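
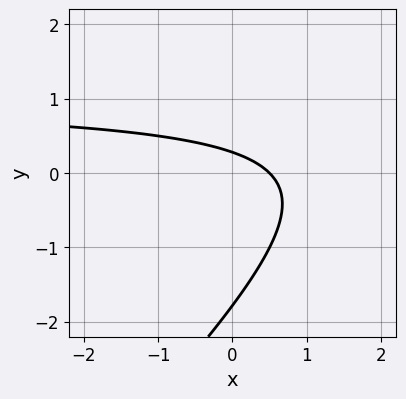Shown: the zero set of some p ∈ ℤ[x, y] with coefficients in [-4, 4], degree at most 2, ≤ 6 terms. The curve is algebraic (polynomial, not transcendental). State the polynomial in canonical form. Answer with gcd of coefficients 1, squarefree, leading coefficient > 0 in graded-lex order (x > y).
2*x*y - 2*y^2 - 2*x - 3*y + 1

First, degree: the shape is more complex than any degree-1 curve, so deg p = 2.
Finally, matching integer coefficients to the picture gives p.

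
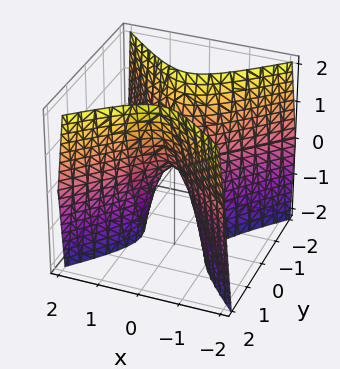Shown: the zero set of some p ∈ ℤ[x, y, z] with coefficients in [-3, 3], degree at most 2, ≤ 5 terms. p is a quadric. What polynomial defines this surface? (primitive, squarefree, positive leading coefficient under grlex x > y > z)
deg p = 2. A hyperbolic paraboloid; a quadric.
Symmetries: the y ↦ −y reflection is a symmetry, so y appears only in even powers; mirror symmetry x ↦ −x ⇒ only even powers of x.
Checking where it meets the axes: it meets the y-axis at y = 0 (among the integer gridlines); it crosses the z-axis at the gridline z = 0; it meets the x-axis at x = 0 (among the integer gridlines).
Solving for integer coefficients yields p as stated.

3*x^2 - 3*y^2 + z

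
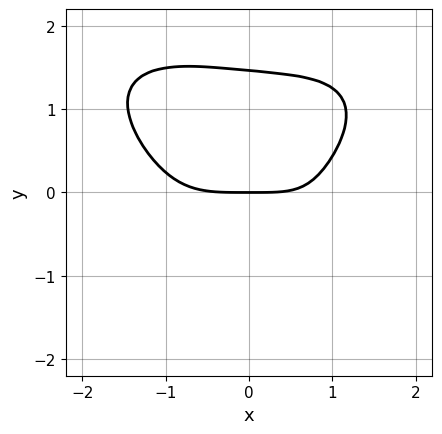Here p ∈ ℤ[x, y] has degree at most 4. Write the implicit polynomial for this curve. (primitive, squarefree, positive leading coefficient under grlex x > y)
x^4 + 3*y^4 - 3*y^3 + x*y - 3*y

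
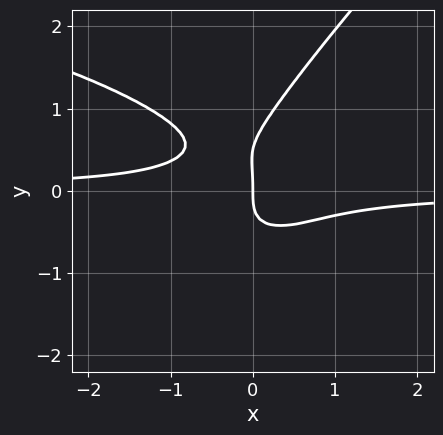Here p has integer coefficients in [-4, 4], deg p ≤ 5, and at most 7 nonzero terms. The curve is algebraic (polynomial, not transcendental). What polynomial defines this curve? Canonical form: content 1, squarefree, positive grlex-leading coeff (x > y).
2*x*y^3 - 2*y^4 + 3*x^2*y + y^3 + x

deg p = 4. No degree-3 curve has this shape.
Observable constraints: it meets the y-axis at y = 0 (among the integer gridlines); it meets the x-axis at x = 0 (among the integer gridlines).
Matching integer coefficients to the picture gives p.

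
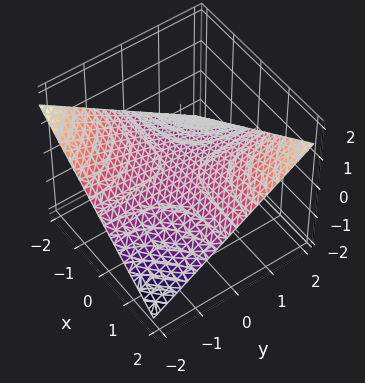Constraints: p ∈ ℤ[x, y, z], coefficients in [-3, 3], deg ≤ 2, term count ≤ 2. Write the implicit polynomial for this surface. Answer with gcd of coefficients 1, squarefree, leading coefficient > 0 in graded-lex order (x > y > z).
(a) Degree: a saddle surface; a quadric, so deg p = 2.
(b) Reading off the gridlines: it crosses the z-axis at the gridline z = 0; the visible x-axis segment lies entirely on the surface; the visible y-axis segment lies entirely on the surface.
(c) Solving for integer coefficients yields p as stated.

x*y - 3*z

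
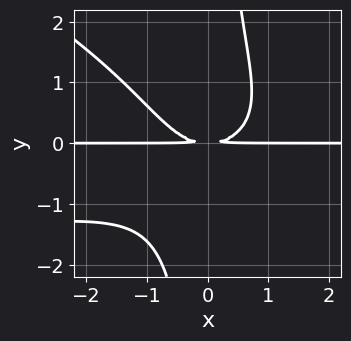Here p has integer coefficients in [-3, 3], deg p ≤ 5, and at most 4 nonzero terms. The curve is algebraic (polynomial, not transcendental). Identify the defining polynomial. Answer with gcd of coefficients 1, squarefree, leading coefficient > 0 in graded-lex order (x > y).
First, the degree is 4 — a generic line meets the curve in up to 4 points.
Then, checking where it meets the axes: the visible x-axis segment lies entirely on the curve.
Finally, solving for integer coefficients yields p as stated.

x^2*y^2 + 2*x*y^3 + 2*x^2*y - 3*y^2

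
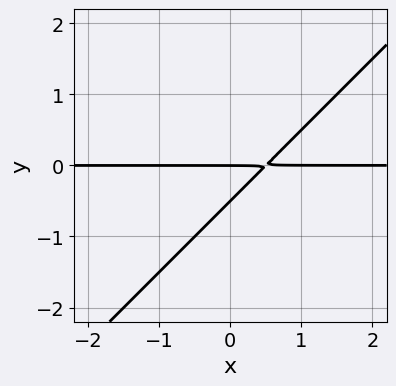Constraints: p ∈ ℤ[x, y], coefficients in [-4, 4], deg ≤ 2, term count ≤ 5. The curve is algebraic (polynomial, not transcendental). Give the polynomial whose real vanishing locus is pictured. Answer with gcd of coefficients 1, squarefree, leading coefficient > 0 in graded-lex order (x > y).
2*x*y - 2*y^2 - y

First, deg p = 2.
Next, from the visible intercepts: one y-axis crossing is at y = 0; the visible x-axis segment lies entirely on the curve.
Finally, together with the visible shape, these determine p as stated.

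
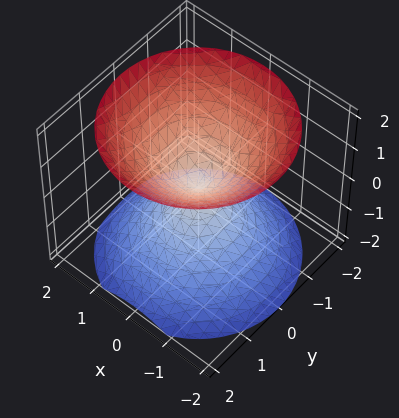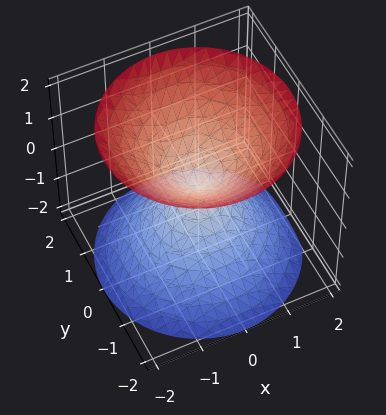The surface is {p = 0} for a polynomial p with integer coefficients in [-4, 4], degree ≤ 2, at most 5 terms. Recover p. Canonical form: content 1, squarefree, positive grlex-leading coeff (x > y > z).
x^2 + y^2 - z^2

(a) The picture has 2 separate pieces.
(b) deg p = 2.
(c) Symmetries: it's symmetric under z → −z, forcing even powers of z; every cross-section ⟂ z is a circle, so x, y appear only via x² + y².
(d) From the visible intercepts: one x-axis crossing is at x = 0; it crosses the z-axis at the gridline z = 0.
(e) Assembling these constraints gives the stated polynomial.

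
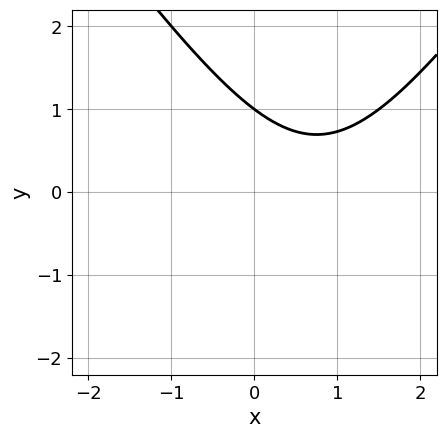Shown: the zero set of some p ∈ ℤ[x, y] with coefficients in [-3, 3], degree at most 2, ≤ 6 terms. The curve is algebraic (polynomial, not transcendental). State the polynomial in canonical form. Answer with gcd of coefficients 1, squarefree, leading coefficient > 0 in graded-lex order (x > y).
2*x^2 - y^2 - 3*x - 2*y + 3

deg p = 2. A generic line meets the curve in up to 2 points.
Observable constraints: it crosses the y-axis at the gridline y = 1; the curve avoids every integer x-axis point in the box.
The integer polynomial consistent with all of this is the stated p.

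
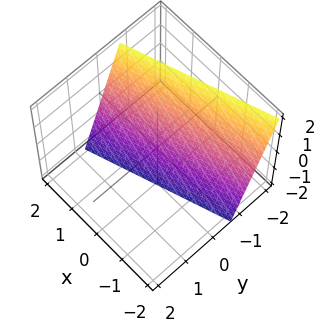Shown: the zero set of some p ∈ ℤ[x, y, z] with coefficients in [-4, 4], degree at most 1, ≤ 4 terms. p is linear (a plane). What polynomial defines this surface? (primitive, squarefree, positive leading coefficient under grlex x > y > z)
x - 3*y - z - 2

(a) deg p = 1. Every cross-section is a straight line — this is a plane.
(b) Checking where it meets the axes: it crosses the x-axis at the gridline x = 2; it crosses the z-axis at the gridline z = -2.
(c) These observations pin down the coefficients.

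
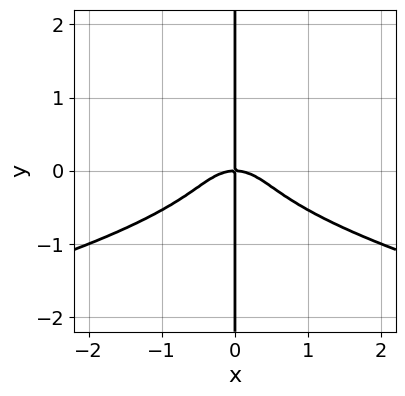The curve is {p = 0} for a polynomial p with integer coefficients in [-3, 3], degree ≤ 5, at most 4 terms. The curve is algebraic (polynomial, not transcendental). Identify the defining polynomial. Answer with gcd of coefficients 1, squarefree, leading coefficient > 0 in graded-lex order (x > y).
3*x*y^3 + x^3 + x*y

First, deg p = 4. The shape is more complex than any degree-3 curve.
Next, checking where it meets the axes: every point of the y-axis in the box is on the curve; it meets the x-axis at x = 0 (among the integer gridlines).
Finally, the integer polynomial consistent with all of this is the stated p.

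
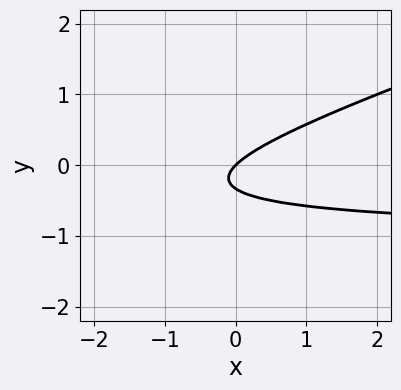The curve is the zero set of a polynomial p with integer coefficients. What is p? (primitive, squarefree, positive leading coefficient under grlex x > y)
x*y - 3*y^2 + x - y

1. deg p = 2. No degree-1 curve has this shape.
2. Checking where it meets the axes: it meets the x-axis at x = 0 (among the integer gridlines); it crosses the y-axis at the gridline y = 0.
3. Solving for integer coefficients yields p as stated.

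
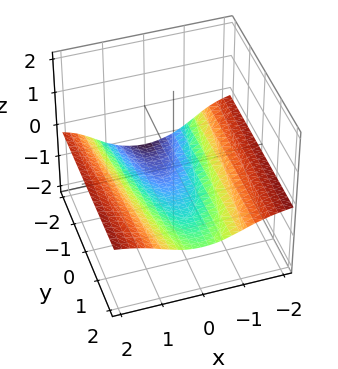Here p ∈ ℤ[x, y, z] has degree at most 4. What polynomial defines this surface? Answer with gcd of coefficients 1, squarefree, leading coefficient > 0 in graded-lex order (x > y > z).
3*x^2*z + 3*z^3 + y*z + 3

1. deg p = 3. The shape is more complex than any degree-2 surface.
2. Observable constraints: it crosses the z-axis at the gridline z = -1; it misses every integer gridline on the y-axis; it misses every integer gridline on the x-axis.
3. Putting this together gives p.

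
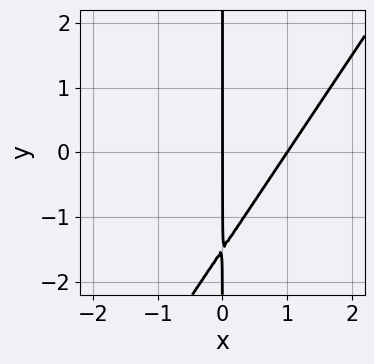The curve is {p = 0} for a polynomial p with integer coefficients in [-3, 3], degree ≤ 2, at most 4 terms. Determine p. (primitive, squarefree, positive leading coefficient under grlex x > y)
Degree: a generic line meets the curve in up to 2 points, so deg p = 2.
From the visible intercepts: the visible y-axis segment lies entirely on the curve; the x-axis gridline crossings are at x ∈ {0, 1}.
Solving for integer coefficients yields p as stated.

3*x^2 - 2*x*y - 3*x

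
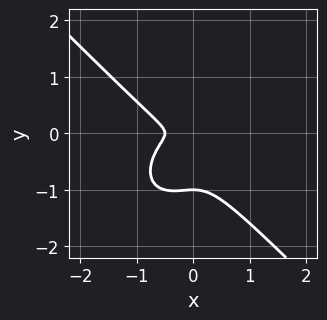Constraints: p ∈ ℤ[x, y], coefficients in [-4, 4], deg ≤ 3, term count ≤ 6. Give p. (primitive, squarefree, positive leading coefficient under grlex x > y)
The degree is 3 — no degree-2 curve has this shape.
Reading off the gridlines: it crosses the y-axis at the gridline y = -1.
Together with the visible shape, these determine p as stated.

2*x^3 + 2*y^3 + x^2 + 2*y^2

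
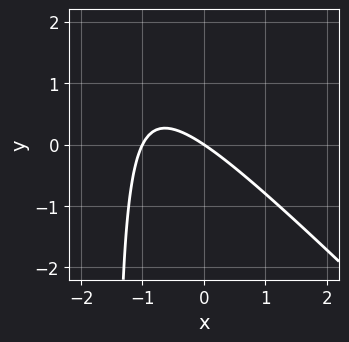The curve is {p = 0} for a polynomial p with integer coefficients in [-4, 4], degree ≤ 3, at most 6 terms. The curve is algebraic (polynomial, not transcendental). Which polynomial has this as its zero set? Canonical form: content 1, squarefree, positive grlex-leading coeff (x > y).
2*x^2 + 2*x*y + 2*x + 3*y

Degree: no degree-1 curve has this shape, so deg p = 2.
From the axis intercepts and sections: it crosses the y-axis at the gridline y = 0; among the integer gridlines, it crosses the x-axis at x ∈ {-1, 0}.
Together with the visible shape, these determine p as stated.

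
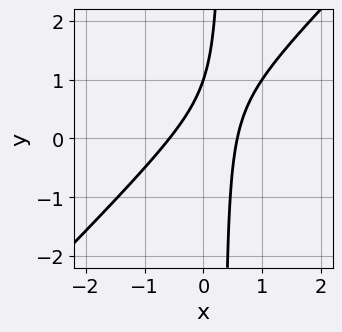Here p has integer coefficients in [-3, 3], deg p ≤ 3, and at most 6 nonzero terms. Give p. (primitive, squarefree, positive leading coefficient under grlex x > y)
3*x^2 - 3*x*y + y - 1

The degree is 2 — the shape is more complex than any degree-1 curve.
From the visible intercepts: it meets the y-axis at y = 1 (among the integer gridlines).
Fitting integer coefficients to these (and the overall shape) gives p.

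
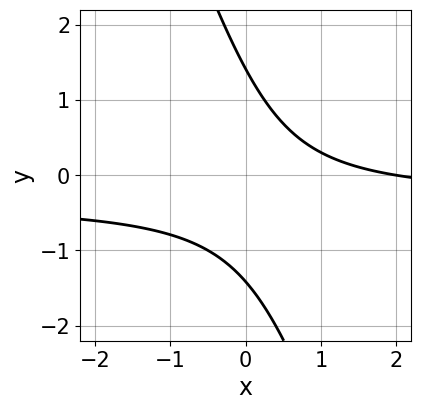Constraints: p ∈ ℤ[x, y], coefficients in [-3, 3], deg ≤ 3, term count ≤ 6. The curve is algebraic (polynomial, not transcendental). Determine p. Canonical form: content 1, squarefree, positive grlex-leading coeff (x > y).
3*x*y + y^2 + x - 2

1. Degree: the shape is more complex than any degree-1 curve, so deg p = 2.
2. Observable constraints: it crosses the x-axis at the gridline x = 2.
3. Assembling these constraints gives the stated polynomial.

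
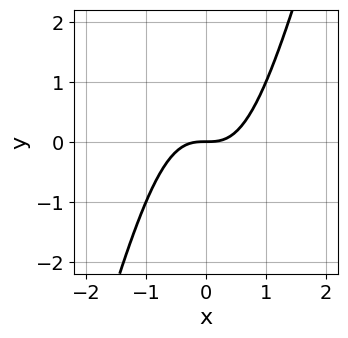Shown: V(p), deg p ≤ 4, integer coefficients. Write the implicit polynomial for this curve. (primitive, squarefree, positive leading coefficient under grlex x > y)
3*x^3 - x^2*y - 2*y

(a) deg p = 3.
(b) From the axis intercepts and sections: it crosses the x-axis at the gridline x = 0; it meets the y-axis at y = 0 (among the integer gridlines).
(c) Putting this together gives p.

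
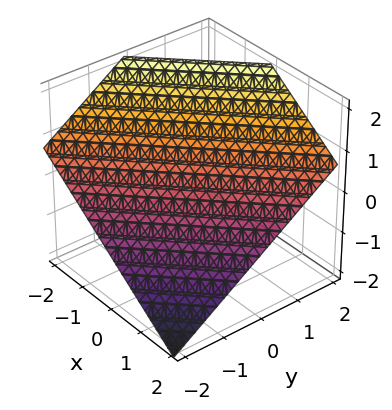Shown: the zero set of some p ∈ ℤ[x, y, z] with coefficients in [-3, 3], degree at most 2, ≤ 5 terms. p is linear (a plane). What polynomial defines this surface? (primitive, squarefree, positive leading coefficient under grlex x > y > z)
First, deg p = 1. Every cross-section is a straight line — this is a plane.
Next, from the axis intercepts and sections: it crosses the y-axis at the gridline y = -1; it crosses the x-axis at the gridline x = 1.
Finally, assembling these constraints gives the stated polynomial.

2*x - 2*y + 3*z - 2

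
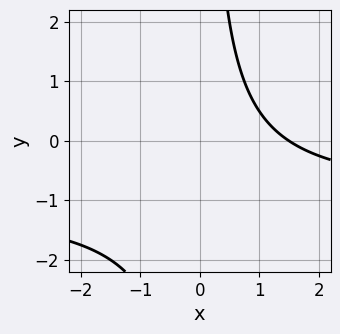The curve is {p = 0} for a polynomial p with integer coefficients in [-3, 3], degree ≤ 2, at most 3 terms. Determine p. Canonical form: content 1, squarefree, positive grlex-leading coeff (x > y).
2*x*y + 2*x - 3

The degree is 2 — the shape is more complex than any degree-1 curve.
Checking where it meets the axes: no y-intercept at any integer in the box.
Together with the visible shape, these determine p as stated.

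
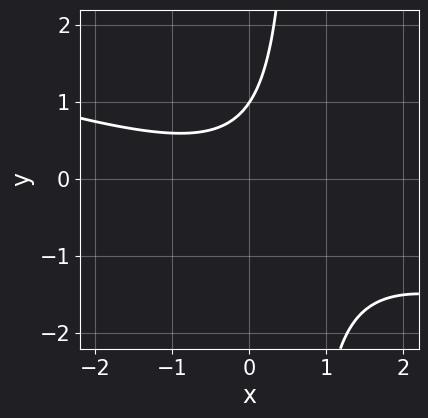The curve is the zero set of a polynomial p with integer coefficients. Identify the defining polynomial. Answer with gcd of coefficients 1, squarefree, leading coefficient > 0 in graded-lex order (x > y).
x^2 + 3*x*y - 2*y + 2

First, deg p = 2.
Then, from the visible intercepts: it meets the y-axis at y = 1 (among the integer gridlines); no x-intercept at any integer in the box.
Finally, together with the visible shape, these determine p as stated.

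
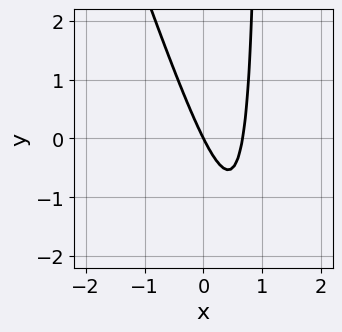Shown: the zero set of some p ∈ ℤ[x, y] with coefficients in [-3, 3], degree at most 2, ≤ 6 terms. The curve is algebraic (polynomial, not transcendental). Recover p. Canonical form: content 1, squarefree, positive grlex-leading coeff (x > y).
3*x^2 + x*y - 2*x - y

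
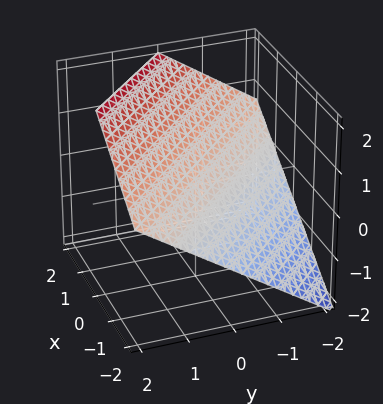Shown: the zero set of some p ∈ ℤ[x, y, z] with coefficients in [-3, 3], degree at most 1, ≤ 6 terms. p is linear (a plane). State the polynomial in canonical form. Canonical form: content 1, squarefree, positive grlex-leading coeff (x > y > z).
2*x + 2*y - 3*z + 2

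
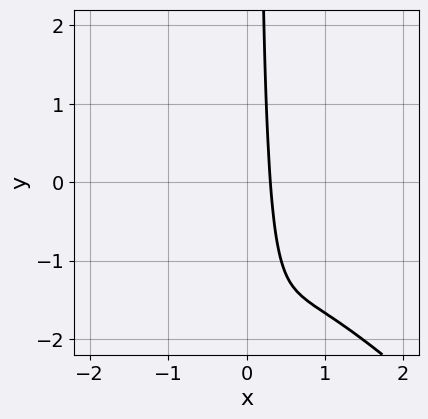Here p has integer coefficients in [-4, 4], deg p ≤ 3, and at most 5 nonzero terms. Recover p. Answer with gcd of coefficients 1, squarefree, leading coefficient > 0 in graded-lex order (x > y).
Degree: the shape is more complex than any degree-2 curve, so deg p = 3.
Against the integer gridlines: no y-intercept at any integer in the box.
Assembling these constraints gives the stated polynomial.

3*x^3 + 3*x^2*y + 3*x - 1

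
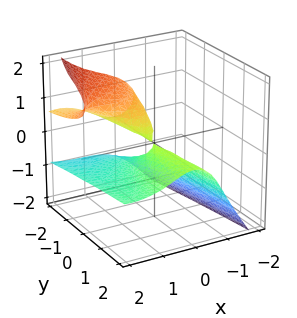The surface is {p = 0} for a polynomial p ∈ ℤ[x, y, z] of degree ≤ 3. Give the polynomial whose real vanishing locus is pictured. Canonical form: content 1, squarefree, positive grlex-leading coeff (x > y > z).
I count 2 distinct pieces. Treating them together as one polynomial.
The degree is 3 — no degree-2 surface has this shape.
Against the integer gridlines: the visible y-axis segment lies entirely on the surface; it meets the z-axis at z = 0 (among the integer gridlines); it crosses the x-axis at the gridline x = 0.
Fitting integer coefficients to these (and the overall shape) gives p.

x^3 + 3*x*z^2 - 3*z^3 - 3*x^2 - 2*y*z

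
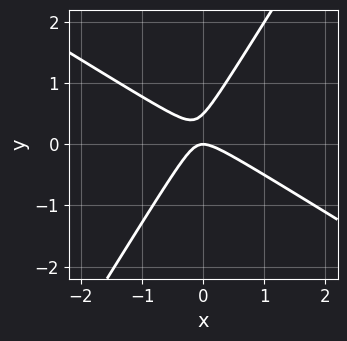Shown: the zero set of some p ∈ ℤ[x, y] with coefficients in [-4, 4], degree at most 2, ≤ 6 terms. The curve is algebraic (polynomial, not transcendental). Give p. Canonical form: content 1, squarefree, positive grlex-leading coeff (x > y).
deg p = 2. No degree-1 curve has this shape.
From the visible intercepts: one x-axis crossing is at x = 0; it crosses the y-axis at the gridline y = 0.
Solving for integer coefficients yields p as stated.

2*x^2 + 2*x*y - 2*y^2 + y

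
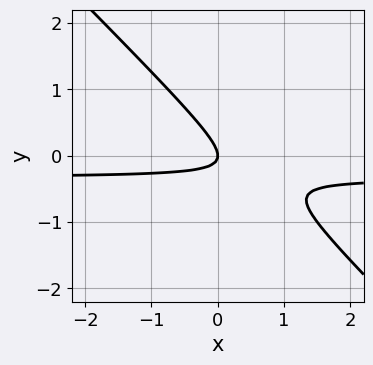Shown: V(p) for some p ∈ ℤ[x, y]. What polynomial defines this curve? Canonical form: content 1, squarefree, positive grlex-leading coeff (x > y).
3*x*y + 3*y^2 + x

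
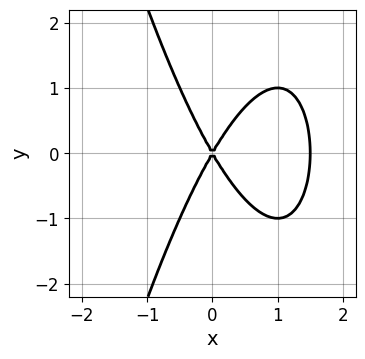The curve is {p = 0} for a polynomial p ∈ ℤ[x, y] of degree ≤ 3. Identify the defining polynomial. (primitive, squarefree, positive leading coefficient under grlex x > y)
(a) The degree is 3 — a generic line meets the curve in up to 3 points.
(b) Symmetries: it's symmetric under y → −y, forcing even powers of y.
(c) Reading off the gridlines: one y-axis crossing is at y = 0; it crosses the x-axis at the gridline x = 0.
(d) These observations pin down the coefficients.

2*x^3 - 3*x^2 + y^2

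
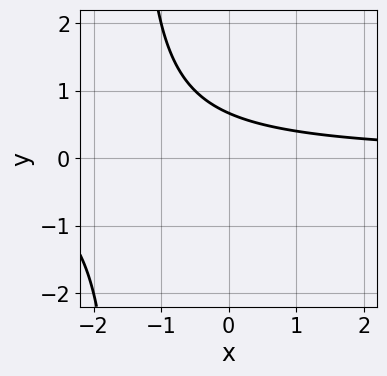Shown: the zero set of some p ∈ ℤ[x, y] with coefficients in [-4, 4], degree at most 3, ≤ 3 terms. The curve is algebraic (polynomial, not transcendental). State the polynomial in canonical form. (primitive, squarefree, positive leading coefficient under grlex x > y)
2*x*y + 3*y - 2

(a) The degree is 2 — no degree-1 curve has this shape.
(b) From the visible intercepts: no x-intercept at any integer in the box.
(c) Together with the visible shape, these determine p as stated.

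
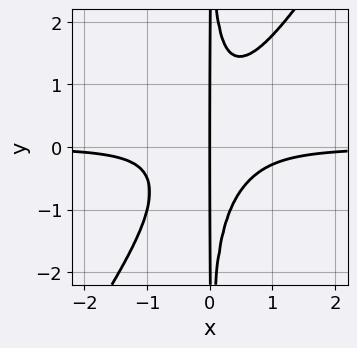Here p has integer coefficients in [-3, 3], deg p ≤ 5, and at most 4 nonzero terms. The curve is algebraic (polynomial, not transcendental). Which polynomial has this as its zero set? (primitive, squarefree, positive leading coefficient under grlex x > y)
3*x^3*y - 2*x^2*y^2 + x

1. Degree: no degree-3 curve has this shape, so deg p = 4.
2. From the visible intercepts: it meets the x-axis at x = 0 (among the integer gridlines); the visible y-axis segment lies entirely on the curve.
3. The integer polynomial consistent with all of this is the stated p.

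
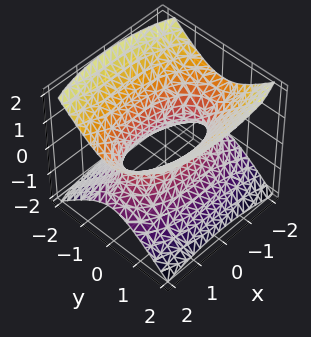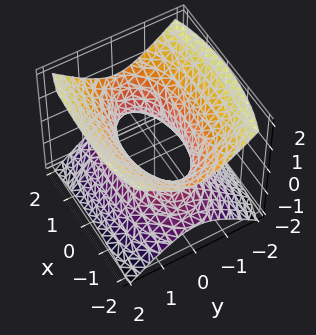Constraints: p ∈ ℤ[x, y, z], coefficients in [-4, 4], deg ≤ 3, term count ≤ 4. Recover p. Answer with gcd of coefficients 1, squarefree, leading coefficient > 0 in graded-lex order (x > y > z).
x^2 + 3*y^2 - 3*z^2 - 2

First, the degree is 2 — one connected sheet with a waist; a quadric.
Next, symmetries: the y ↦ −y reflection is a symmetry, so y appears only in even powers; the x ↦ −x reflection is a symmetry, so x appears only in even powers; it's symmetric under z → −z, forcing even powers of z.
Then, reading off the gridlines: the surface avoids every integer z-axis point in the box.
Finally, assembling these constraints gives the stated polynomial.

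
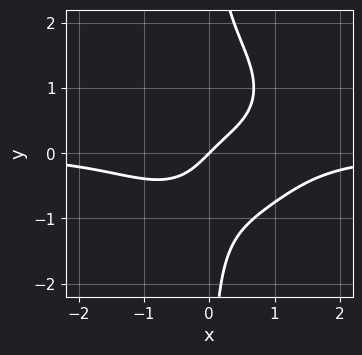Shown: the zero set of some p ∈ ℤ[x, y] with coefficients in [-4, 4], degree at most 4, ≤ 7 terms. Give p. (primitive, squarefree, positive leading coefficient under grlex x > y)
x^3*y + x*y^3 - x*y^2 + x - y

1. Degree: the shape is more complex than any degree-3 curve, so deg p = 4.
2. From the axis intercepts and sections: it meets the x-axis at x = 0 (among the integer gridlines); it meets the y-axis at y = 0 (among the integer gridlines).
3. The integer polynomial consistent with all of this is the stated p.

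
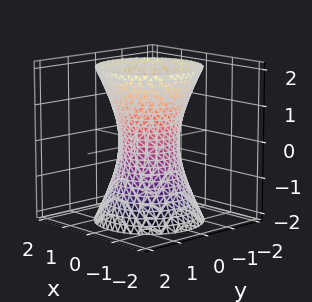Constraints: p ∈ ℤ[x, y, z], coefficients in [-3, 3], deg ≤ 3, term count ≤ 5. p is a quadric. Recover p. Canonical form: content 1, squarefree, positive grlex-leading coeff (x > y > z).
(a) deg p = 2. An hourglass — one-sheet hyperboloid; a quadric.
(b) Symmetries: rotational symmetry about the z-axis ⇒ p depends on x, y only through x² + y²; the z ↦ −z reflection is a symmetry, so z appears only in even powers.
(c) Against the integer gridlines: a circular section at z = 0 has radius between 0 and 1; the surface avoids every integer z-axis point in the box.
(d) These observations pin down the coefficients.

3*x^2 + 3*y^2 - z^2 - 2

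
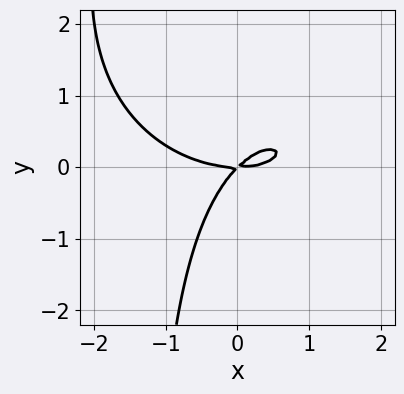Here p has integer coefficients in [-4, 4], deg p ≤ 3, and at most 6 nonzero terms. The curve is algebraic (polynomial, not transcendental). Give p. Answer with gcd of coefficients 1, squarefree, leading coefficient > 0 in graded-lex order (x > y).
x^3 + 2*x*y^2 - 3*x*y + 3*y^2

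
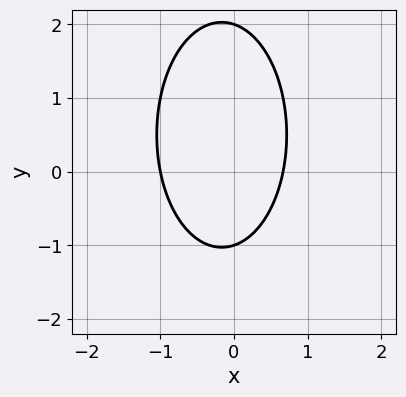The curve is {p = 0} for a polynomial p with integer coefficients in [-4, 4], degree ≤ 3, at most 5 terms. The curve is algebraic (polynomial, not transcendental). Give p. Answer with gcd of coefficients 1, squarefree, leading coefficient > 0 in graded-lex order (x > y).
3*x^2 + y^2 + x - y - 2

(a) deg p = 2.
(b) Checking where it meets the axes: one x-axis crossing is at x = -1; the y-axis gridline crossings are at y ∈ {-1, 2}.
(c) The integer polynomial consistent with all of this is the stated p.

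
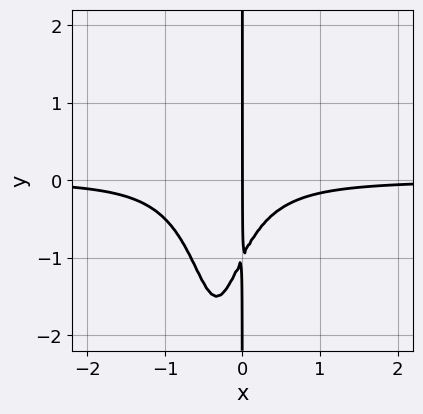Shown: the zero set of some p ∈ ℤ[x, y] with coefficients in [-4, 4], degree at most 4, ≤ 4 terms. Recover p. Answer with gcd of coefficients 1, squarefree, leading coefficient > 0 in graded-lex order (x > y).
3*x^3*y + 2*x^2*y + x*y + x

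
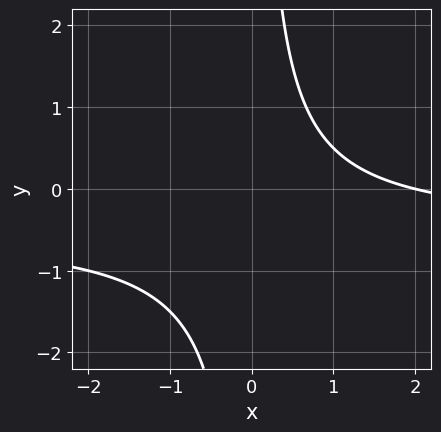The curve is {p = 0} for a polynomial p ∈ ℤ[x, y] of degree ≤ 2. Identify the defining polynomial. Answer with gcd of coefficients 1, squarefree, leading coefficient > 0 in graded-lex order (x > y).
The degree is 2 — no degree-1 curve has this shape.
Checking where it meets the axes: it misses every integer gridline on the y-axis; one x-axis crossing is at x = 2.
The integer polynomial consistent with all of this is the stated p.

2*x*y + x - 2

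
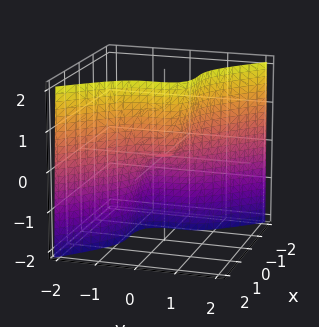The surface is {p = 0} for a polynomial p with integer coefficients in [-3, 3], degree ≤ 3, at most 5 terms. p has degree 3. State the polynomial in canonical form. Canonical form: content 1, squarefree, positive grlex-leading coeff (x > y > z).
(a) The degree is 3 — a generic line meets the surface in up to 3 points.
(b) Checking where it meets the axes: one x-axis crossing is at x = 0; it crosses the y-axis at the gridline y = 0; one z-axis crossing is at z = 0.
(c) Together with the visible shape, these determine p as stated.

3*x^3 + 3*y^3 - z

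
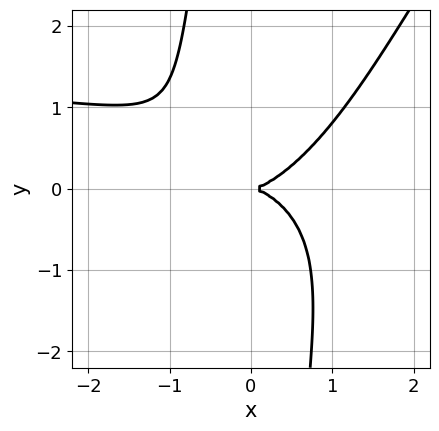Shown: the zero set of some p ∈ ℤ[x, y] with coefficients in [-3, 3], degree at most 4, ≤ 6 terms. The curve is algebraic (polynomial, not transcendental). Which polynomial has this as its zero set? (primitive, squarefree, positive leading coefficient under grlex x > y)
x^3*y - 2*x^2*y^2 + x*y^3 - 2*x^3 + 3*y^2

(a) Degree: a generic line meets the curve in up to 4 points, so deg p = 4.
(b) Reading off the gridlines: one y-axis crossing is at y = 0; it meets the x-axis at x = 0 (among the integer gridlines).
(c) Together with the visible shape, these determine p as stated.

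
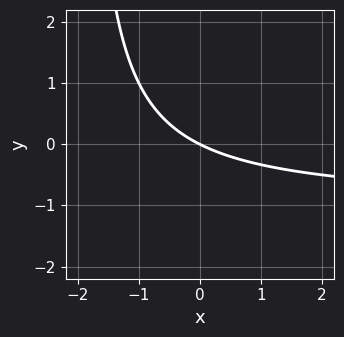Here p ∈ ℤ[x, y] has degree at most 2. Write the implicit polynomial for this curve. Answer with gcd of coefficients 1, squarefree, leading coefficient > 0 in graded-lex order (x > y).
x*y + x + 2*y

Degree: the shape is more complex than any degree-1 curve, so deg p = 2.
From the axis intercepts and sections: it meets the y-axis at y = 0 (among the integer gridlines); it meets the x-axis at x = 0 (among the integer gridlines).
Together with the visible shape, these determine p as stated.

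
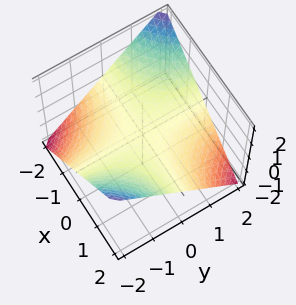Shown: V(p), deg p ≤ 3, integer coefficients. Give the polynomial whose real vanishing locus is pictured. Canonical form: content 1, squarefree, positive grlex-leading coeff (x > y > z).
Degree: a hyperbolic paraboloid; a quadric, so deg p = 2.
Reading off the gridlines: every point of the x-axis in the box is on the surface; one z-axis crossing is at z = 0.
Solving for integer coefficients yields p as stated.

x*y + 2*z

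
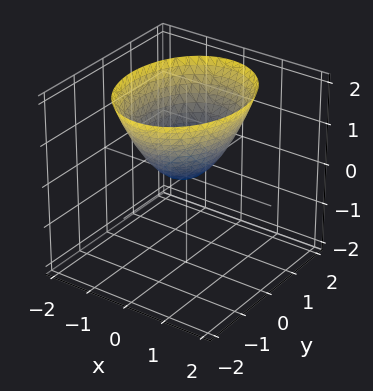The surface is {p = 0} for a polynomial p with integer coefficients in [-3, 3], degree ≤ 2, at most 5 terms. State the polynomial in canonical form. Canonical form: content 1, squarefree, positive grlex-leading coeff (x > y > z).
1. Degree: a single bowl opening along one axis; a quadric, so deg p = 2.
2. Symmetries: mirror symmetry x ↦ −x ⇒ only even powers of x; mirror symmetry y ↦ −y ⇒ only even powers of y.
3. Checking where it meets the axes: it meets the z-axis at z = 0 (among the integer gridlines); it crosses the x-axis at the gridline x = 0; one y-axis crossing is at y = 0.
4. Matching integer coefficients to the picture gives p.

3*x^2 + 2*y^2 - 3*z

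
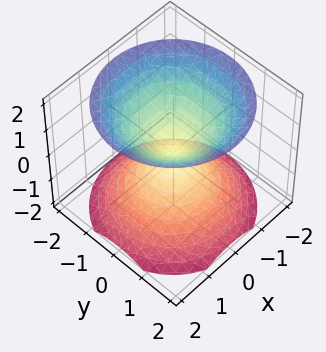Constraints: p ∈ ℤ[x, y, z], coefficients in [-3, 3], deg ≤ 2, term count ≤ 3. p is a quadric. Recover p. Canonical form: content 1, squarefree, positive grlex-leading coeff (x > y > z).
x^2 + y^2 - z^2

First, there are 2 components. Treating them together as one polynomial.
Then, degree: a double cone through the origin; a quadric, so deg p = 2.
Next, symmetries: it's symmetric under z → −z, forcing even powers of z; the surface is invariant under rotation about z: p = q(x² + y², z).
Then, checking where it meets the axes: it meets the y-axis at y = 0 (among the integer gridlines); one x-axis crossing is at x = 0; it meets the z-axis at z = 0 (among the integer gridlines); a circular section at z = -1 has radius exactly 1.
Finally, solving for integer coefficients yields p as stated.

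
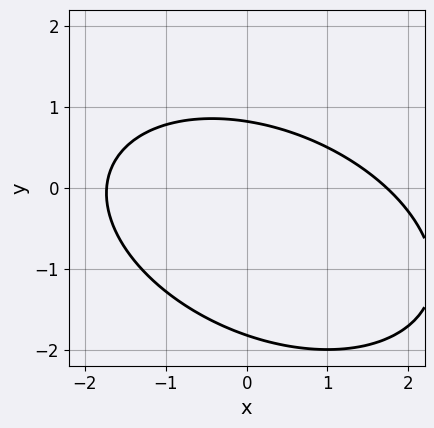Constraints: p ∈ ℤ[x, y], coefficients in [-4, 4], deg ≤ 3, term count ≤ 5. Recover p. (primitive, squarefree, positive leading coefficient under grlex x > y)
(a) deg p = 2. The shape is more complex than any degree-1 curve.
(b) Putting this together gives p.

x^2 + x*y + 2*y^2 + 2*y - 3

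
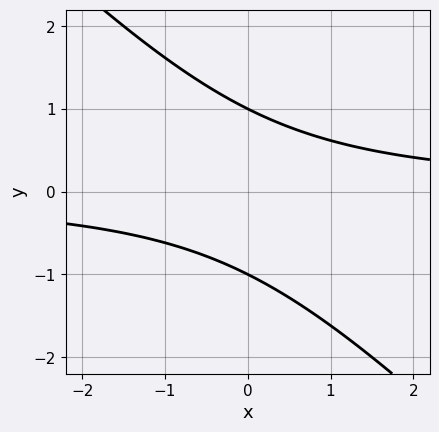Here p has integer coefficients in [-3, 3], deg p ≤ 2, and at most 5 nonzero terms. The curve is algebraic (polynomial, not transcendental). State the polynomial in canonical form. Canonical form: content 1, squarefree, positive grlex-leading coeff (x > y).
First, the degree is 2 — a generic line meets the curve in up to 2 points.
Then, observable constraints: the y-axis gridline crossings are at y ∈ {-1, 1}; no x-intercept at any integer in the box.
Finally, these observations pin down the coefficients.

x*y + y^2 - 1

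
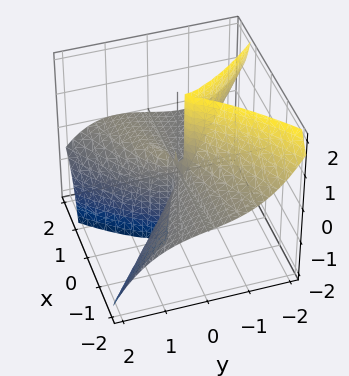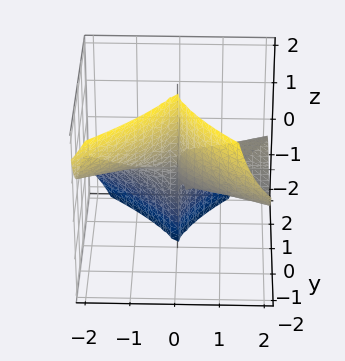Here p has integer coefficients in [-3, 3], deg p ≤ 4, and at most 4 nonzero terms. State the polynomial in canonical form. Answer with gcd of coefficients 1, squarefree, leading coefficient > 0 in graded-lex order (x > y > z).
2*x^2*z + y^3 - x*y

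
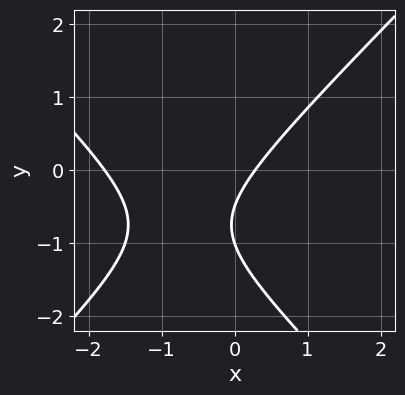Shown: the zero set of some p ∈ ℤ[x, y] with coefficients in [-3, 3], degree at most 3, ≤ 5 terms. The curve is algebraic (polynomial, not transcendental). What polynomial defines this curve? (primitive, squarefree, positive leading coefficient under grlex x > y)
1. Degree: no degree-1 curve has this shape, so deg p = 2.
2. From the axis intercepts and sections: it meets the y-axis at y = -1 (among the integer gridlines).
3. The integer polynomial consistent with all of this is the stated p.

2*x^2 - 2*y^2 + 3*x - 3*y - 1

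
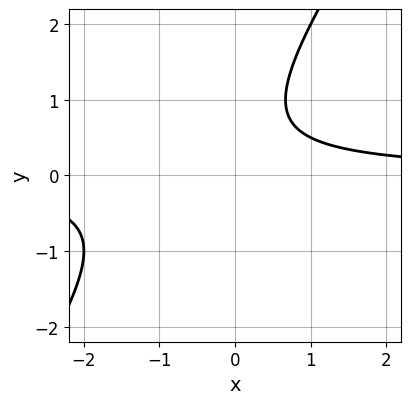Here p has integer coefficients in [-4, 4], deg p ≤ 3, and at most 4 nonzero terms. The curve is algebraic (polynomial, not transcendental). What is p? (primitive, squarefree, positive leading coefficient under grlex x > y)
1. Degree: the shape is more complex than any degree-1 curve, so deg p = 2.
2. From the visible intercepts: the curve avoids every integer x-axis point in the box; it misses every integer gridline on the y-axis.
3. Putting this together gives p.

3*x*y - 2*y^2 + 2*y - 2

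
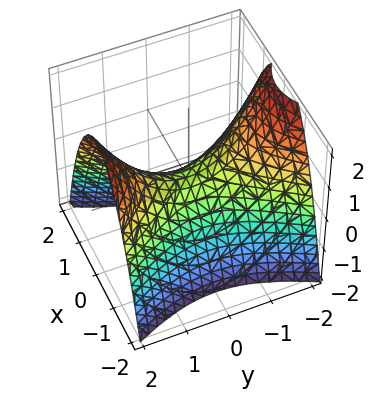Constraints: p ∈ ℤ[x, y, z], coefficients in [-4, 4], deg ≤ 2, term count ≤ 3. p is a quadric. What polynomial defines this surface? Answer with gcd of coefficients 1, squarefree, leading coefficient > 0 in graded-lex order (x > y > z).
2*x^2 - y^2 + 2*z

First, the degree is 2 — a saddle surface; a quadric.
Next, symmetries: it's symmetric under x → −x, forcing even powers of x; the y ↦ −y reflection is a symmetry, so y appears only in even powers.
Next, against the integer gridlines: it crosses the z-axis at the gridline z = 0; it crosses the y-axis at the gridline y = 0.
Finally, these observations pin down the coefficients.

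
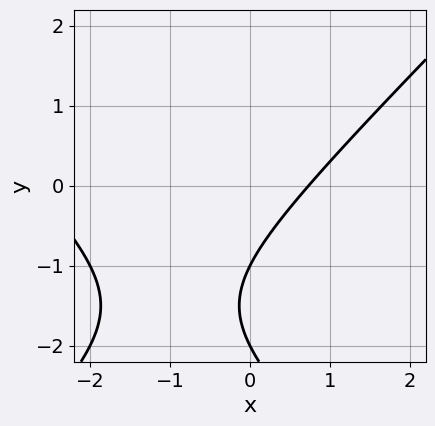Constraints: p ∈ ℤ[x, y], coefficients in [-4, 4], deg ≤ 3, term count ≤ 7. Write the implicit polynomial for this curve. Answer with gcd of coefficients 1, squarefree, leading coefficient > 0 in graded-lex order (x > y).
x^2 - y^2 + 2*x - 3*y - 2

First, the degree is 2 — a generic line meets the curve in up to 2 points.
Next, from the axis intercepts and sections: the y-axis gridline crossings are at y ∈ {-2, -1}.
Finally, putting this together gives p.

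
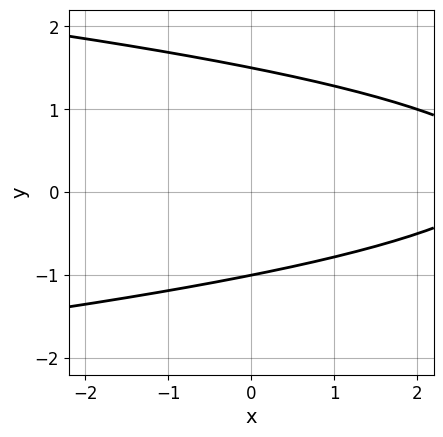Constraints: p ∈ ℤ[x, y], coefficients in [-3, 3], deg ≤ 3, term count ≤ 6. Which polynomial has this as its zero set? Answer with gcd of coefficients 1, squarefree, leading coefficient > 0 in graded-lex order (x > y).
2*y^2 + x - y - 3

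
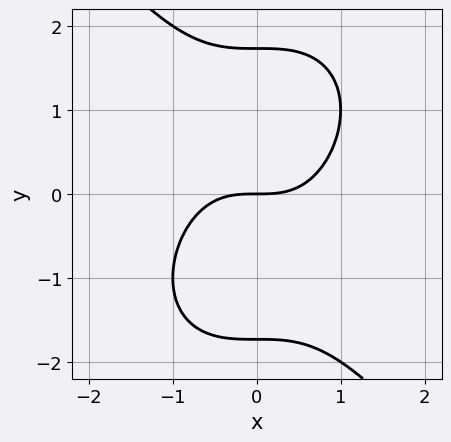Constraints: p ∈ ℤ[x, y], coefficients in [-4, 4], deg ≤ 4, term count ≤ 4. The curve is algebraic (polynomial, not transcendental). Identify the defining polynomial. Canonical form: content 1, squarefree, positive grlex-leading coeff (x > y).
First, deg p = 3.
Next, from the axis intercepts and sections: it meets the x-axis at x = 0 (among the integer gridlines); one y-axis crossing is at y = 0.
Finally, fitting integer coefficients to these (and the overall shape) gives p.

2*x^3 + y^3 - 3*y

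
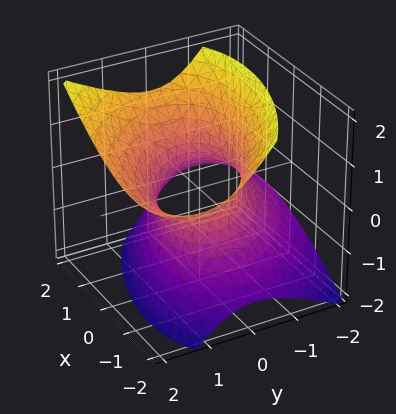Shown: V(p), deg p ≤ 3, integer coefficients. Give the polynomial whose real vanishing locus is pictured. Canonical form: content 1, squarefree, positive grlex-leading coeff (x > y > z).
2*x^2 + 2*x*y + 3*y^2 - 3*y*z - 3*z^2 - 3

The degree is 2 — a generic line meets the surface in up to 2 points.
Checking where it meets the axes: the y-axis gridline crossings are at y ∈ {-1, 1}; the surface avoids every integer z-axis point in the box.
Putting this together gives p.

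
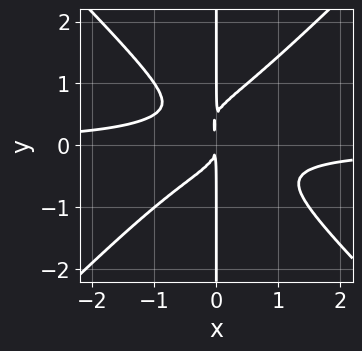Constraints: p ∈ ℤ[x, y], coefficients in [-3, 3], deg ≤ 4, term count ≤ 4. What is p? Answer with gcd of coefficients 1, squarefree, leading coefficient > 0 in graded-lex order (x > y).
2*x^3*y - 2*x*y^3 + x*y^2 + x^2

Degree: a generic line meets the curve in up to 4 points, so deg p = 4.
From the visible intercepts: every point of the y-axis in the box is on the curve.
Fitting integer coefficients to these (and the overall shape) gives p.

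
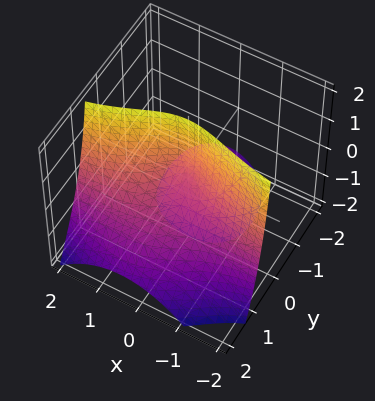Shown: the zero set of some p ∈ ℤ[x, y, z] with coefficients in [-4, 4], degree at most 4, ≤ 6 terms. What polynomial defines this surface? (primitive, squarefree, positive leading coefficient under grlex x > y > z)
2*x^2*y + y^3 - 2*x^2 - x*y + 3*y*z

(a) I count 2 distinct pieces. Treating them together as one polynomial.
(b) Degree: no degree-2 surface has this shape, so deg p = 3.
(c) Observable constraints: it crosses the y-axis at the gridline y = 0; it meets the x-axis at x = 0 (among the integer gridlines).
(d) Matching integer coefficients to the picture gives p. Check: (0, 0, 2) on the z-axis lies on the surface, and p(0, 0, 2) = 0. ✓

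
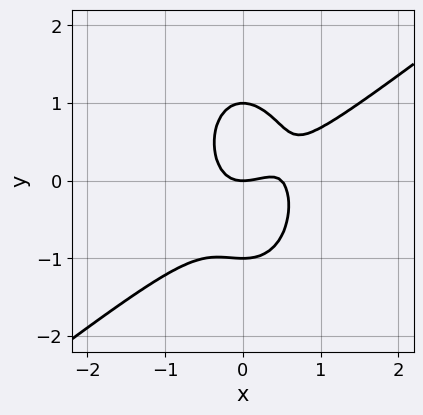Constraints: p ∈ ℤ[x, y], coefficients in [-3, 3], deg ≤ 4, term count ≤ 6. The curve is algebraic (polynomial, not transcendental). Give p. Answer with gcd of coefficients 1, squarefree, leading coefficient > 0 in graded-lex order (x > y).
2*x^3 - 2*x^2*y - y^3 - x^2 + y

First, the degree is 3 — no degree-2 curve has this shape.
Then, reading off the gridlines: the y-axis gridline crossings are at y ∈ {-1, 0, 1}; one x-axis crossing is at x = 0.
Finally, these observations pin down the coefficients.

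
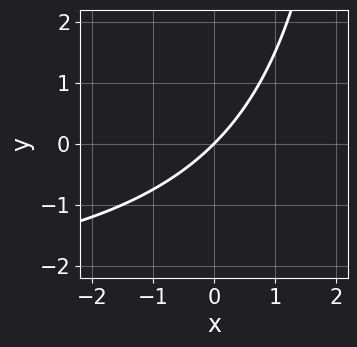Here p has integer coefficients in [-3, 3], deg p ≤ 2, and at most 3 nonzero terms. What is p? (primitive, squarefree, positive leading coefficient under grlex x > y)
1. The degree is 2 — a generic line meets the curve in up to 2 points.
2. Checking where it meets the axes: it crosses the y-axis at the gridline y = 0; it meets the x-axis at x = 0 (among the integer gridlines).
3. The integer polynomial consistent with all of this is the stated p.

x*y + 3*x - 3*y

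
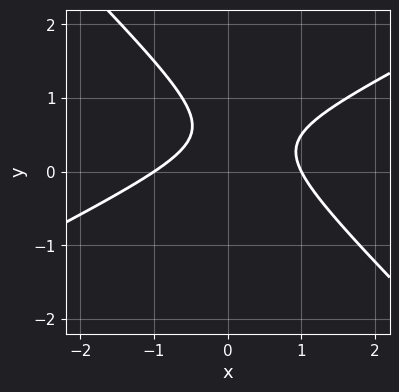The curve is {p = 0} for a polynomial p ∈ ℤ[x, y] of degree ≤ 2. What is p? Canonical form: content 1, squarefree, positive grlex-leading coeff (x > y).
First, degree: a generic line meets the curve in up to 2 points, so deg p = 2.
Then, observable constraints: it misses every integer gridline on the y-axis; the x-axis gridline crossings are at x ∈ {-1, 1}.
Finally, solving for integer coefficients yields p as stated.

x^2 - x*y - 2*y^2 + 2*y - 1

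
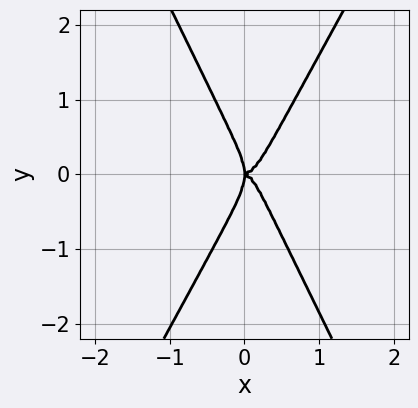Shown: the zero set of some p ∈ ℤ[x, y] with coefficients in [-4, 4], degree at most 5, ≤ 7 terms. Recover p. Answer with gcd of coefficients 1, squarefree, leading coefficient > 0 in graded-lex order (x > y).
3*x^4 - x^3*y + 3*x^2*y^2 - y^4 - x*y^2

First, deg p = 4.
Next, checking where it meets the axes: it meets the y-axis at y = 0 (among the integer gridlines); one x-axis crossing is at x = 0.
Finally, matching integer coefficients to the picture gives p.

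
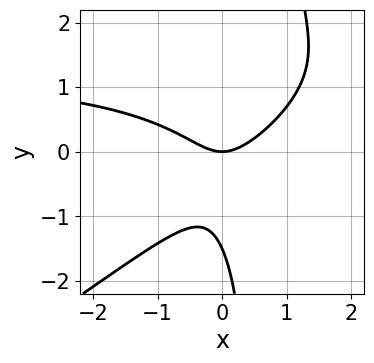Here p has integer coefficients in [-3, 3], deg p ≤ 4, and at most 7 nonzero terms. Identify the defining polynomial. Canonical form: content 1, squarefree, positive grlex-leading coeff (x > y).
2*x^2*y - 3*x*y^2 - 3*x^2 + 2*y^2 + 3*y

First, deg p = 3. A generic line meets the curve in up to 3 points.
Next, against the integer gridlines: one y-axis crossing is at y = 0; it meets the x-axis at x = 0 (among the integer gridlines).
Finally, solving for integer coefficients yields p as stated.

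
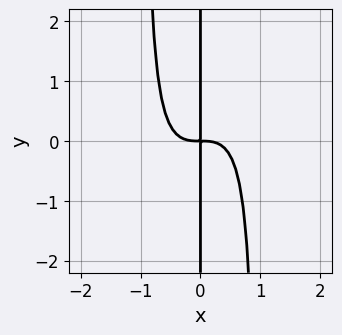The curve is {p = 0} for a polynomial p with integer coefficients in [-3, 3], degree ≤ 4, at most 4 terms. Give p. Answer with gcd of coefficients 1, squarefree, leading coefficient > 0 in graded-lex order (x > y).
1. Degree: a generic line meets the curve in up to 4 points, so deg p = 4.
2. Reading off the gridlines: the visible y-axis segment lies entirely on the curve.
3. These observations pin down the coefficients.

3*x^4 - 2*x^3*y + 2*x*y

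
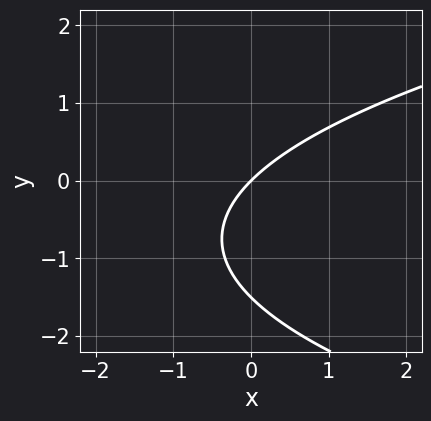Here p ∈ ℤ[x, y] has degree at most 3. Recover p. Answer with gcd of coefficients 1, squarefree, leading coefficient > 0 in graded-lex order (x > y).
1. Degree: no degree-1 curve has this shape, so deg p = 2.
2. Checking where it meets the axes: it meets the y-axis at y = 0 (among the integer gridlines); one x-axis crossing is at x = 0.
3. Fitting integer coefficients to these (and the overall shape) gives p.

2*y^2 - 3*x + 3*y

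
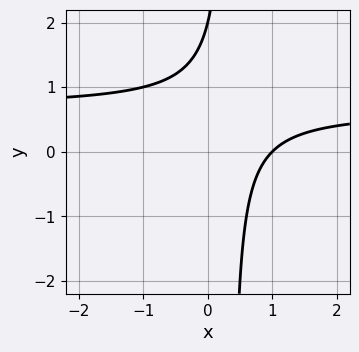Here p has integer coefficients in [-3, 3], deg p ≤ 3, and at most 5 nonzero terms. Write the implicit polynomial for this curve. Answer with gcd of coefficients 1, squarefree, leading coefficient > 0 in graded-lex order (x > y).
3*x*y - 2*x - y + 2

Degree: a generic line meets the curve in up to 2 points, so deg p = 2.
From the axis intercepts and sections: one y-axis crossing is at y = 2; it meets the x-axis at x = 1 (among the integer gridlines).
The integer polynomial consistent with all of this is the stated p.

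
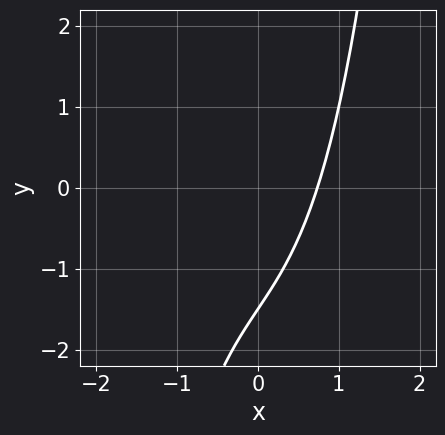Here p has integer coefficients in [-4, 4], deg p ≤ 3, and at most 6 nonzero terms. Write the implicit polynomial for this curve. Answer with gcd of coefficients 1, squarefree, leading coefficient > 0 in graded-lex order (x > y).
2*x^3 + 3*x - 2*y - 3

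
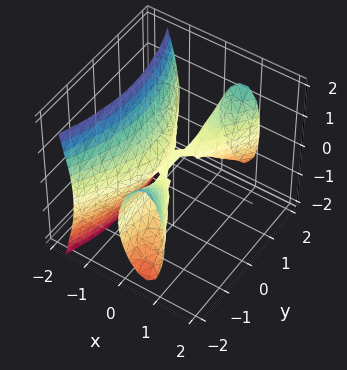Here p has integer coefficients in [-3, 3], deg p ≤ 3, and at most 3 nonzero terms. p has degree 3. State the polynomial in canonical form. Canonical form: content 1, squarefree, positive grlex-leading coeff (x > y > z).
First, deg p = 3. The shape is more complex than any degree-2 surface.
Next, checking where it meets the axes: it meets the z-axis at z = 0 (among the integer gridlines); the visible y-axis segment lies entirely on the surface; one x-axis crossing is at x = 0.
Finally, putting this together gives p.

3*x^3 - x*y^2 + z^2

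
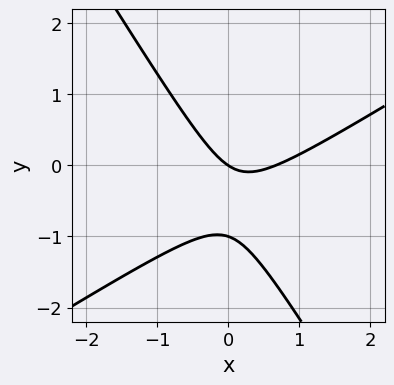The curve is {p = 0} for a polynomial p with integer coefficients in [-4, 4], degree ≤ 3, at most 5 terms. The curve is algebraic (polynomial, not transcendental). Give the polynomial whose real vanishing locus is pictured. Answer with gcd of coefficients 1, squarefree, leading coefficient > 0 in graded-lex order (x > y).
3*x^2 - 3*x*y - 3*y^2 - 2*x - 3*y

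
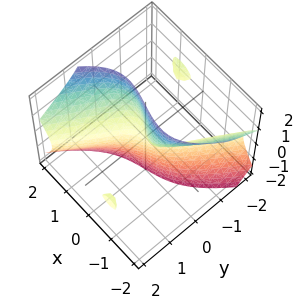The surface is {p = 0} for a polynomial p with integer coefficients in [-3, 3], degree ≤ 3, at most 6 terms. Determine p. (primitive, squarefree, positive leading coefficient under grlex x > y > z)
2*x^3 - x*y^2 - 3*y*z^2 - 2*x*z - y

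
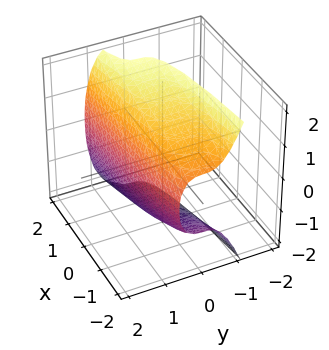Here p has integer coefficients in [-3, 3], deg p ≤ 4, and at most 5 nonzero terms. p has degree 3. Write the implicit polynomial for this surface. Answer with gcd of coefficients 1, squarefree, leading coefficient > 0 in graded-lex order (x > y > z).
1. deg p = 3. The shape is more complex than any degree-2 surface.
2. From the axis intercepts and sections: it meets the y-axis at y = 1 (among the integer gridlines); no x-intercept at any integer in the box.
3. Assembling these constraints gives the stated polynomial.

3*y^3 + z^2 - x - 3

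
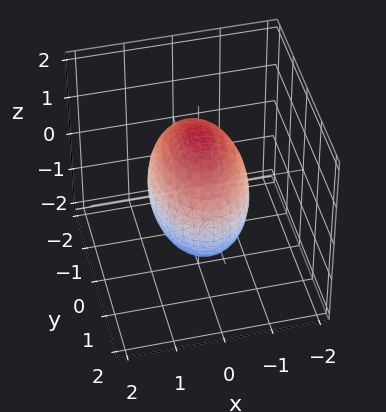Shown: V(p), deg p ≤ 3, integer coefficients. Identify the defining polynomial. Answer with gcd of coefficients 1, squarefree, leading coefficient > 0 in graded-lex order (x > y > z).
2*x^2 + y^2 + z^2 - 2

1. The degree is 2 — a closed, bounded, convex surface; a quadric.
2. Symmetries: it's symmetric under x → −x, forcing even powers of x; it's symmetric under z → −z, forcing even powers of z; it's symmetric under y → −y, forcing even powers of y.
3. From the visible intercepts: among the integer gridlines, it crosses the x-axis at x ∈ {-1, 1}.
4. The integer polynomial consistent with all of this is the stated p.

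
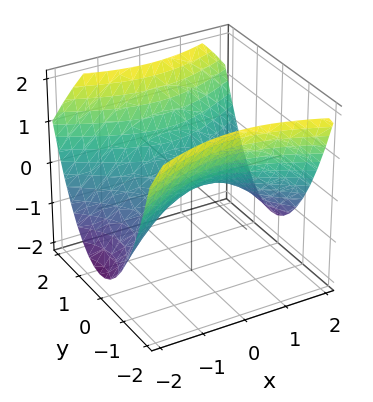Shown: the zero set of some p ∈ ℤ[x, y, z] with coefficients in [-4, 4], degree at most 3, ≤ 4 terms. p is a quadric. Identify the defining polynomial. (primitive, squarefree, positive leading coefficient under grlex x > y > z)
First, the degree is 2 — a saddle surface; a quadric.
Then, symmetries: it's symmetric under y → −y, forcing even powers of y; the x ↦ −x reflection is a symmetry, so x appears only in even powers.
Then, observable constraints: one y-axis crossing is at y = 0; it crosses the z-axis at the gridline z = 0; one x-axis crossing is at x = 0.
Finally, together with the visible shape, these determine p as stated.

x^2 - 2*y^2 + 3*z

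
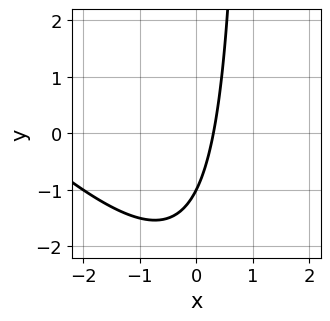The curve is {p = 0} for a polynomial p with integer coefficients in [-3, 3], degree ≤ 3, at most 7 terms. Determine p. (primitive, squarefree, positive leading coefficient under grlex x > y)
x^2 + x*y + 3*x - y - 1

(a) deg p = 2. The shape is more complex than any degree-1 curve.
(b) Reading off the gridlines: it meets the y-axis at y = -1 (among the integer gridlines).
(c) Putting this together gives p.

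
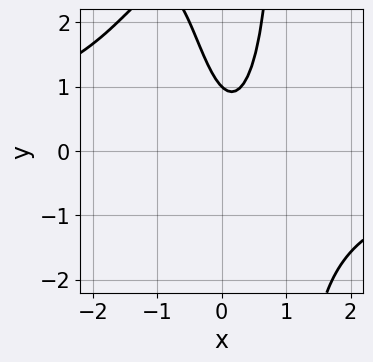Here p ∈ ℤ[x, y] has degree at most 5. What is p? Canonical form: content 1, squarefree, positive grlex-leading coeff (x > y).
x^3*y + 3*x^2 - x - y + 1

The degree is 4 — no degree-3 curve has this shape.
Observable constraints: it misses every integer gridline on the x-axis; one y-axis crossing is at y = 1.
These observations pin down the coefficients.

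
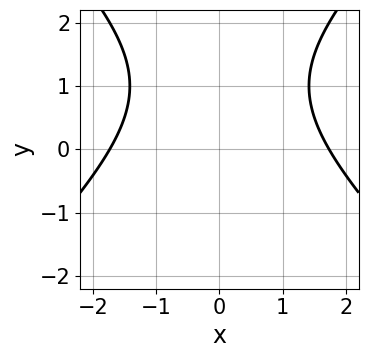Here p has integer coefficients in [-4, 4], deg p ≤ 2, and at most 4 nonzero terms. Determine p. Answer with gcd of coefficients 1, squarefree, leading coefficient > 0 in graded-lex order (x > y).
x^2 - y^2 + 2*y - 3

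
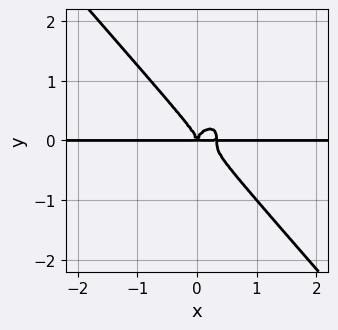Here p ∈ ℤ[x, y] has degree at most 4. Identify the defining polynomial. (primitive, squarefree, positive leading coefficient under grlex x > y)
3*x^3*y + 2*y^4 - x^2*y

(a) Degree: no degree-3 curve has this shape, so deg p = 4.
(b) From the visible intercepts: every point of the x-axis in the box is on the curve.
(c) Matching integer coefficients to the picture gives p.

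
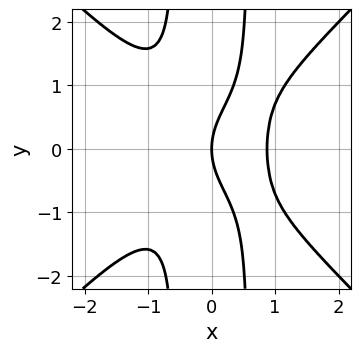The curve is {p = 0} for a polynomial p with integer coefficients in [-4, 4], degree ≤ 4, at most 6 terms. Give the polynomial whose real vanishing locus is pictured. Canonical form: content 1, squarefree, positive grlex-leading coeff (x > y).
First, degree: a generic line meets the curve in up to 4 points, so deg p = 4.
Next, symmetries: it's symmetric under y → −y, forcing even powers of y.
Next, from the axis intercepts and sections: it crosses the x-axis at the gridline x = 0; one y-axis crossing is at y = 0.
Finally, these observations pin down the coefficients.

3*x^4 - 3*x^2*y^2 + y^2 - 2*x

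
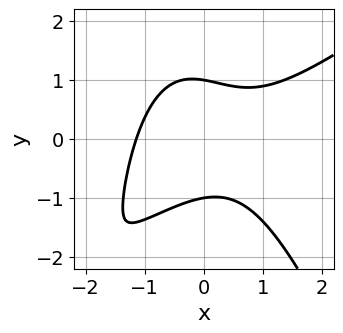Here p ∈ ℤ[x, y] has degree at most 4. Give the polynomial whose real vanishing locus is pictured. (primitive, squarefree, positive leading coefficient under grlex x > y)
2*x^3 - 2*x^2*y - x*y^2 - 3*y^2 + 3

(a) Degree: no degree-2 curve has this shape, so deg p = 3.
(b) Reading off the gridlines: among the integer gridlines, it crosses the y-axis at y ∈ {-1, 1}.
(c) The integer polynomial consistent with all of this is the stated p.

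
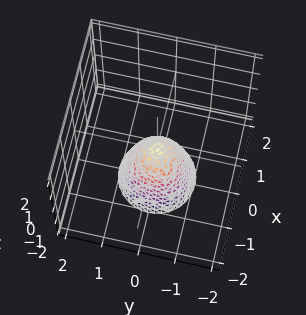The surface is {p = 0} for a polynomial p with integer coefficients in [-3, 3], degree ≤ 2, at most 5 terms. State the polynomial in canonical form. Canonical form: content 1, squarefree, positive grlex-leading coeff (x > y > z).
2*x^2 + 2*y^2 + z

Degree: a single bowl opening along one axis; a quadric, so deg p = 2.
By symmetry, the surface is invariant under rotation about z: p = q(x² + y², z).
Observable constraints: one y-axis crossing is at y = 0; it crosses the z-axis at the gridline z = 0; a circular section at z = -1 has radius between 0 and 1; it meets the x-axis at x = 0 (among the integer gridlines).
These observations pin down the coefficients.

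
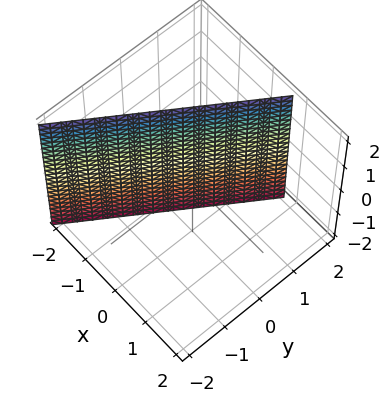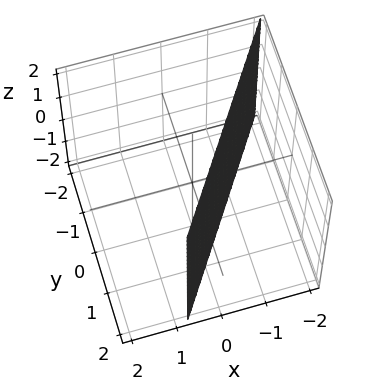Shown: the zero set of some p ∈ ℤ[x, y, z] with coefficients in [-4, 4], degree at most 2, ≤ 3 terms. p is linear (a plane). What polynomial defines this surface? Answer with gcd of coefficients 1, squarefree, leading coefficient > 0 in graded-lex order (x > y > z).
1. Degree: every cross-section is a straight line — this is a plane, so deg p = 1.
2. Against the integer gridlines: it crosses the y-axis at the gridline y = 1; it misses every integer gridline on the z-axis.
3. Putting this together gives p.

3*x - 2*y + 2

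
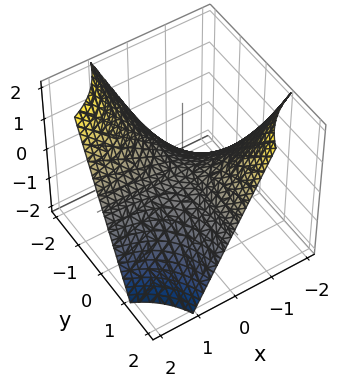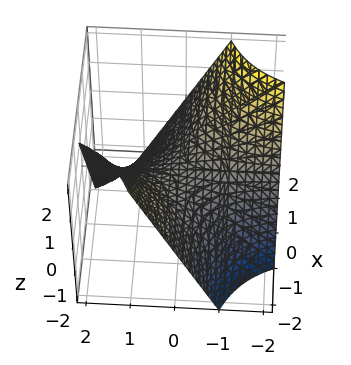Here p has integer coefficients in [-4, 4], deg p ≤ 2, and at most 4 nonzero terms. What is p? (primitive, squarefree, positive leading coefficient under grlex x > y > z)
First, deg p = 2.
Then, against the integer gridlines: it meets the z-axis at z = 0 (among the integer gridlines); the visible x-axis segment lies entirely on the surface; the visible y-axis segment lies entirely on the surface.
Finally, these observations pin down the coefficients.

x*y + z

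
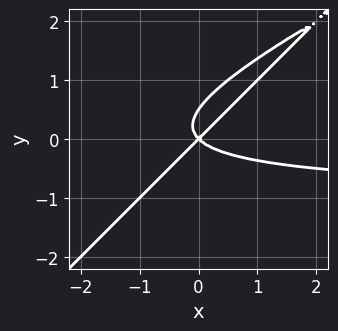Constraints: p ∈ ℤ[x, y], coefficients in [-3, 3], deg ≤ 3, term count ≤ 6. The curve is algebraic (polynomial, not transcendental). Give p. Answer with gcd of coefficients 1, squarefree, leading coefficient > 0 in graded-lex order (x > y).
x^2*y - 3*x*y^2 + 2*y^3 + x^2 - y^2

1. deg p = 3. The shape is more complex than any degree-2 curve.
2. Observable constraints: it meets the y-axis at y = 0 (among the integer gridlines); it meets the x-axis at x = 0 (among the integer gridlines).
3. Assembling these constraints gives the stated polynomial.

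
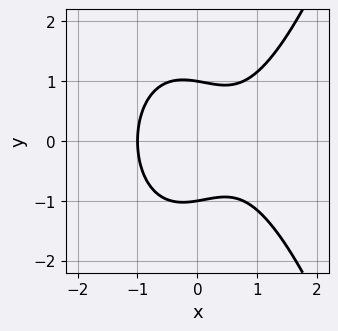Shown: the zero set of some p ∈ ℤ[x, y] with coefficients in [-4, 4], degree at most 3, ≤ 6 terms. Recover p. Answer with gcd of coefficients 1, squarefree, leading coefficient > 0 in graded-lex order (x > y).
3*x^3 - x^2 - 3*y^2 - x + 3

First, the degree is 3 — a generic line meets the curve in up to 3 points.
Next, symmetries: it's symmetric under y → −y, forcing even powers of y.
Then, reading off the gridlines: one x-axis crossing is at x = -1; among the integer gridlines, it crosses the y-axis at y ∈ {-1, 1}.
Finally, these observations pin down the coefficients.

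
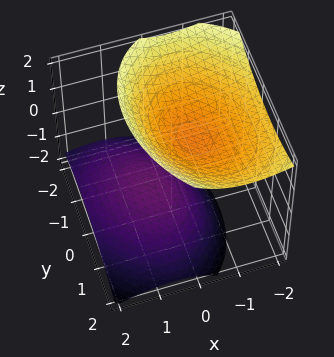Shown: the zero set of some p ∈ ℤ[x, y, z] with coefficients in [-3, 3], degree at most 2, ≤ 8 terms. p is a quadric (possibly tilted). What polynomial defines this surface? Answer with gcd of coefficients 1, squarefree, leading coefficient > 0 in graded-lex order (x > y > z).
1. I count 2 distinct pieces. They look like related sheets of one shape, so recover p as a whole.
2. The degree is 2 — the shape is more complex than any degree-1 surface.
3. Observable constraints: the surface avoids every integer y-axis point in the box; the z-axis gridline crossings are at z ∈ {-1, 1}; the surface avoids every integer x-axis point in the box.
4. Solving for integer coefficients yields p as stated.

3*x^2 + x*y + 3*x*z + 2*y^2 - 3*z^2 + 3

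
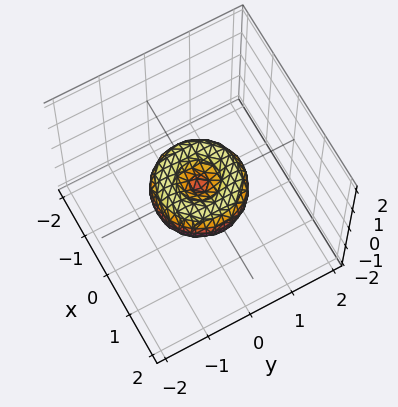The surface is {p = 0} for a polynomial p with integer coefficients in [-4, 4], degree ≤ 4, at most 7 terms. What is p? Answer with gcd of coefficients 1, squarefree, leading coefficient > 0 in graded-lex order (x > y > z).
x^4 + 2*x^2*y^2 + y^4 - x^2 - y^2 + z^2

First, deg p = 4.
Then, by symmetry, the z-axis is an axis of rotation, so x and y enter only as x² + y².
Then, reading off the gridlines: among the integer gridlines, it crosses the y-axis at y ∈ {-1, 0, 1}; among the integer gridlines, it crosses the x-axis at x ∈ {-1, 0, 1}.
Finally, the integer polynomial consistent with all of this is the stated p.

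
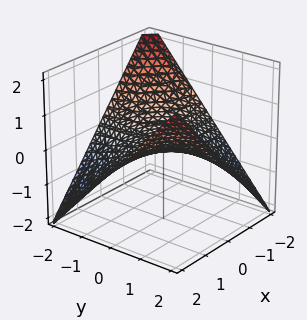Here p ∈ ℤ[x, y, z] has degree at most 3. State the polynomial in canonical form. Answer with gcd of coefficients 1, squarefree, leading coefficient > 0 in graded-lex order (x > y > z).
x*y - 2*z

First, deg p = 2. A saddle surface; a quadric.
Then, from the visible intercepts: the visible y-axis segment lies entirely on the surface; the visible x-axis segment lies entirely on the surface.
Finally, these observations pin down the coefficients.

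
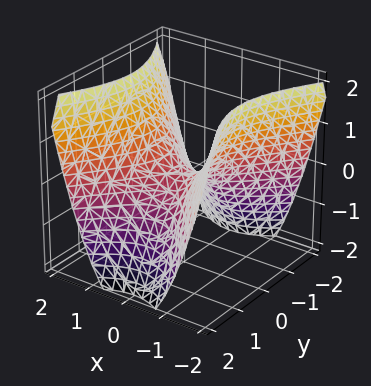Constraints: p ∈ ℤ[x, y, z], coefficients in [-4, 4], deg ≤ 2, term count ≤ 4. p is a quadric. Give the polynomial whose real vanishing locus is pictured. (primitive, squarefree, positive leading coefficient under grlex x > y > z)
1. deg p = 2. A hyperbolic paraboloid; a quadric.
2. Symmetries: it's symmetric under x → −x, forcing even powers of x; it's symmetric under y → −y, forcing even powers of y.
3. From the axis intercepts and sections: it crosses the z-axis at the gridline z = 0; it meets the y-axis at y = 0 (among the integer gridlines); one x-axis crossing is at x = 0.
4. Assembling these constraints gives the stated polynomial.

3*x^2 - 2*y^2 - 3*z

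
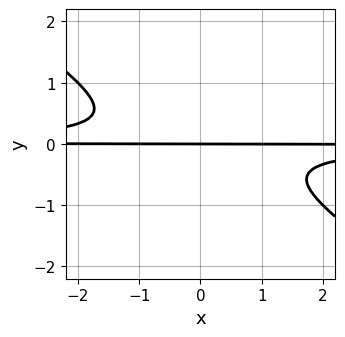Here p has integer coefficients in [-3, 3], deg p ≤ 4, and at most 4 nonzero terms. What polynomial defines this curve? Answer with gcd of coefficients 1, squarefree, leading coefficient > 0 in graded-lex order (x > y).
First, degree: no degree-2 curve has this shape, so deg p = 3.
Then, against the integer gridlines: the visible x-axis segment lies entirely on the curve; it crosses the y-axis at the gridline y = 0.
Finally, fitting integer coefficients to these (and the overall shape) gives p.

2*x*y^2 + 3*y^3 + y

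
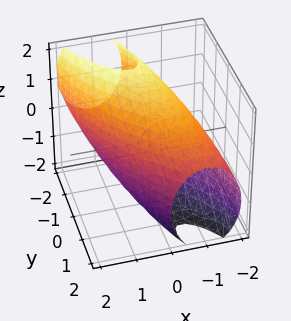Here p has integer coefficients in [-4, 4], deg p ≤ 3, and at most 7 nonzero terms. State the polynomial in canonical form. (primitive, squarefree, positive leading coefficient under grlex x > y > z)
(a) The degree is 2 — a generic line meets the surface in up to 2 points.
(b) Putting this together gives p.

2*x^2 + 2*x*y + y^2 + y*z + z^2 - 3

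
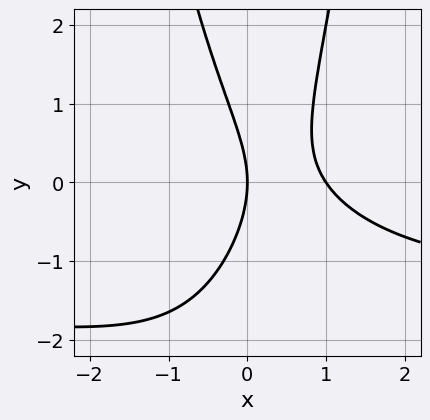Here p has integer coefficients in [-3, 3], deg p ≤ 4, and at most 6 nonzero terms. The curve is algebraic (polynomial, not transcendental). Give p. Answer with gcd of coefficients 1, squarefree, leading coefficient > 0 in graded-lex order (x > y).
2*x^2*y + 3*x^2 - y^2 - 3*x

First, degree: a generic line meets the curve in up to 3 points, so deg p = 3.
Then, from the axis intercepts and sections: the x-axis gridline crossings are at x ∈ {0, 1}; it meets the y-axis at y = 0 (among the integer gridlines).
Finally, the integer polynomial consistent with all of this is the stated p.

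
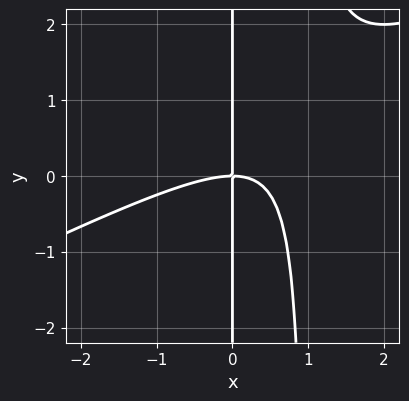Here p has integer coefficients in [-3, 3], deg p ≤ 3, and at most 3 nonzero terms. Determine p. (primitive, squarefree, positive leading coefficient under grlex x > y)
(a) The degree is 3 — a generic line meets the curve in up to 3 points.
(b) From the axis intercepts and sections: the visible y-axis segment lies entirely on the curve; it crosses the x-axis at the gridline x = 0.
(c) Assembling these constraints gives the stated polynomial.

x^3 - 2*x^2*y + 2*x*y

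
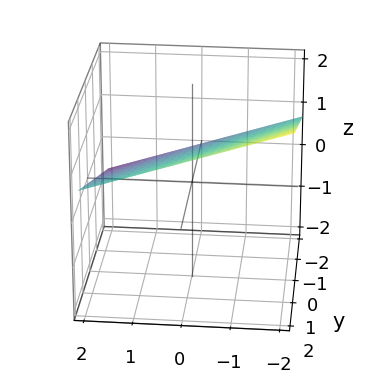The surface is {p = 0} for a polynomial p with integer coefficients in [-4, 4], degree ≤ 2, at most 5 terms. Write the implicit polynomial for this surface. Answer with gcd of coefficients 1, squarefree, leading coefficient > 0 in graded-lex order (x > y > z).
(a) The degree is 1 — the surface is flat (a plane).
(b) Reading off the gridlines: it crosses the x-axis at the gridline x = 2; one y-axis crossing is at y = -2.
(c) Matching integer coefficients to the picture gives p.

x - y + 3*z - 2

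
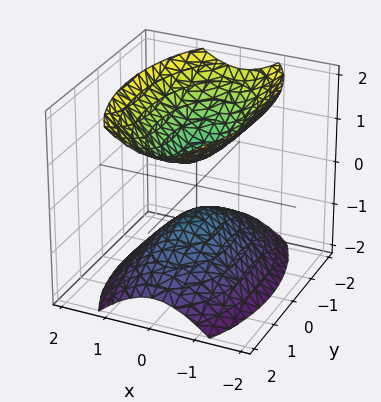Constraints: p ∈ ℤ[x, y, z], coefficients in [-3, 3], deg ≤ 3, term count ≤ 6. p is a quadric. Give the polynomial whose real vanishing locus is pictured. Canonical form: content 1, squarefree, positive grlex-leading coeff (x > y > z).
3*x^2 + y^2 - 2*z^2 + 1

(a) The picture has 2 separate pieces. Treating them together as one polynomial.
(b) Degree: two separate bowl-shaped sheets opening away from each other; a quadric, so deg p = 2.
(c) Symmetries: it's symmetric under y → −y, forcing even powers of y; it's symmetric under z → −z, forcing even powers of z; mirror symmetry x ↦ −x ⇒ only even powers of x.
(d) Observable constraints: it misses every integer gridline on the x-axis; it misses every integer gridline on the y-axis.
(e) Assembling these constraints gives the stated polynomial.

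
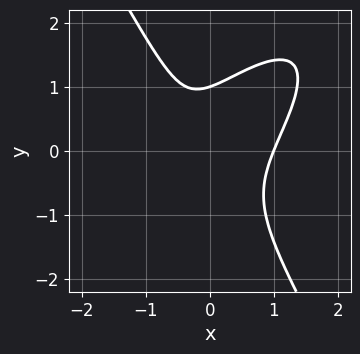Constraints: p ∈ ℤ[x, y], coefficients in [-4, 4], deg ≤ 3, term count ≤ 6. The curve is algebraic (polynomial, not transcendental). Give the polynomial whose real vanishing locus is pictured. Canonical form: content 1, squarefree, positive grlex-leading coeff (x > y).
2*x^3 - 2*x^2*y + y^3 - x - 1

First, the degree is 3 — a generic line meets the curve in up to 3 points.
Then, against the integer gridlines: it crosses the y-axis at the gridline y = 1; one x-axis crossing is at x = 1.
Finally, putting this together gives p.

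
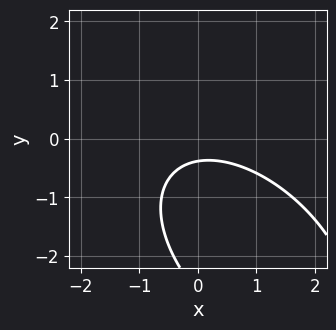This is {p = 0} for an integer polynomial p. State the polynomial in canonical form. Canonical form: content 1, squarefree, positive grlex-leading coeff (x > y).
x^2 + x*y + y^2 + 3*y + 1

1. Degree: a generic line meets the curve in up to 2 points, so deg p = 2.
2. Checking where it meets the axes: no x-intercept at any integer in the box.
3. These observations pin down the coefficients.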